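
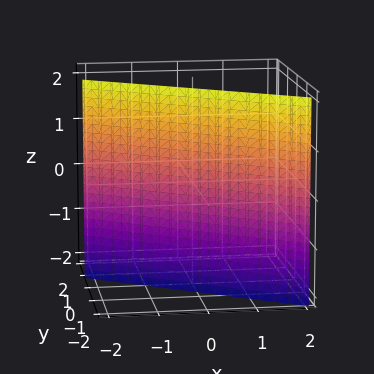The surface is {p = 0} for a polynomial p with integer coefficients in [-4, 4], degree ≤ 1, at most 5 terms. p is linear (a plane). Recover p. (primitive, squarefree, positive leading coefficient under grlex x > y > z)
2*x + 3*y + 2

1. deg p = 1.
2. From the axis intercepts and sections: one x-axis crossing is at x = -1; it misses every integer gridline on the z-axis.
3. The integer polynomial consistent with all of this is the stated p.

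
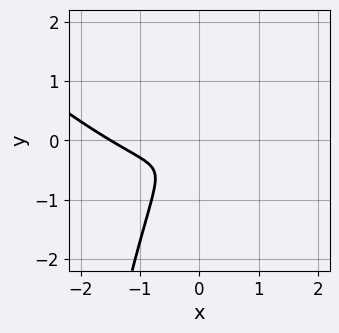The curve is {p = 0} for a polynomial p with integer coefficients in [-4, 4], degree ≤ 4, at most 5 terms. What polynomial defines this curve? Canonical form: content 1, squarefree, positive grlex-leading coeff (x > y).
(a) Degree: a generic line meets the curve in up to 3 points, so deg p = 3.
(b) Matching integer coefficients to the picture gives p.

2*x^3 + 2*x^2*y + 3*x^2 - 2*x*y + 2*y^2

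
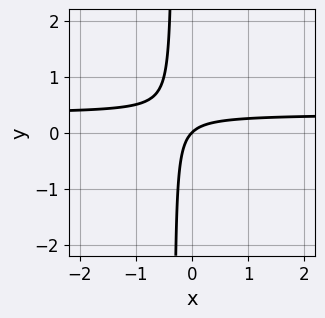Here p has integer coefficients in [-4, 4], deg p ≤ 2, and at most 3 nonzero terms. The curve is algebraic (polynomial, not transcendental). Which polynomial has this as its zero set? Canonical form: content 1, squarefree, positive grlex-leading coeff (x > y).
(a) deg p = 2. The shape is more complex than any degree-1 curve.
(b) Against the integer gridlines: it crosses the x-axis at the gridline x = 0; one y-axis crossing is at y = 0.
(c) Matching integer coefficients to the picture gives p.

3*x*y - x + y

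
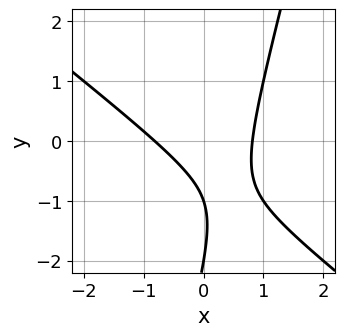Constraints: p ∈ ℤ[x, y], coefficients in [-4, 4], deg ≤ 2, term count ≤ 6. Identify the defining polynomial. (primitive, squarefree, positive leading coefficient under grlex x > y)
First, the degree is 2 — the shape is more complex than any degree-1 curve.
Then, from the visible intercepts: among the integer gridlines, it crosses the y-axis at y ∈ {-2, -1}.
Finally, the integer polynomial consistent with all of this is the stated p.

3*x^2 + 3*x*y - y^2 - 3*y - 2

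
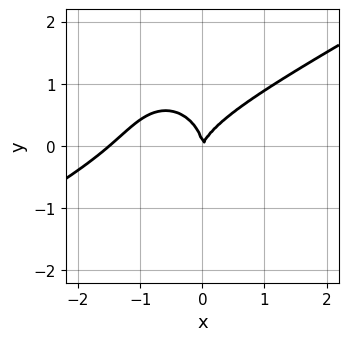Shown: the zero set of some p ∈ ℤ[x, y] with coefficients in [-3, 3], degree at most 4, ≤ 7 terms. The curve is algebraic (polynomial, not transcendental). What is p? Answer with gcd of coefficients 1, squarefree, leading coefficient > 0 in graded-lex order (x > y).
First, deg p = 3. No degree-2 curve has this shape.
Then, from the axis intercepts and sections: one y-axis crossing is at y = 0; it meets the x-axis at x = 0 (among the integer gridlines).
Finally, matching integer coefficients to the picture gives p.

2*x^3 - 3*x^2*y - 2*y^3 + 3*x^2 - x*y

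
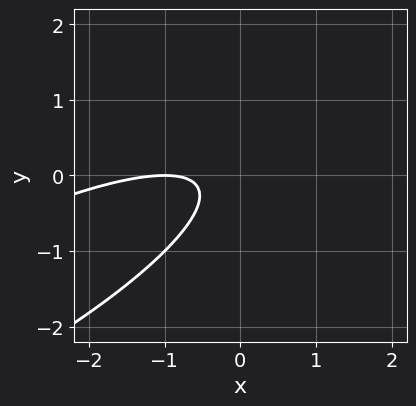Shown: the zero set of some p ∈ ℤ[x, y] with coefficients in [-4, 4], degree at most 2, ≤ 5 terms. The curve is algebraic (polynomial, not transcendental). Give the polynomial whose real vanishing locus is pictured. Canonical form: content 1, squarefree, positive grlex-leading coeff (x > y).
x^2 - 3*x*y + 3*y^2 + 2*x + 1

The degree is 2 — no degree-1 curve has this shape.
Checking where it meets the axes: one x-axis crossing is at x = -1; it misses every integer gridline on the y-axis.
The integer polynomial consistent with all of this is the stated p.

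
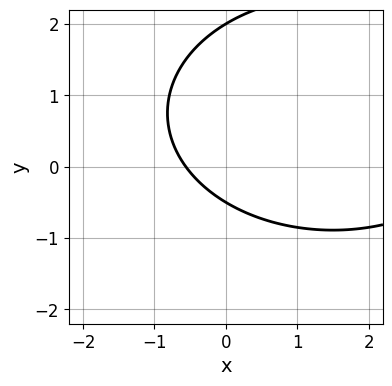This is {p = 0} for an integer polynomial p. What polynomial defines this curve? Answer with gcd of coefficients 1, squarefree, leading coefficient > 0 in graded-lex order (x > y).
1. The degree is 2 — no degree-1 curve has this shape.
2. Against the integer gridlines: it meets the y-axis at y = 2 (among the integer gridlines).
3. Fitting integer coefficients to these (and the overall shape) gives p.

x^2 + 2*y^2 - 3*x - 3*y - 2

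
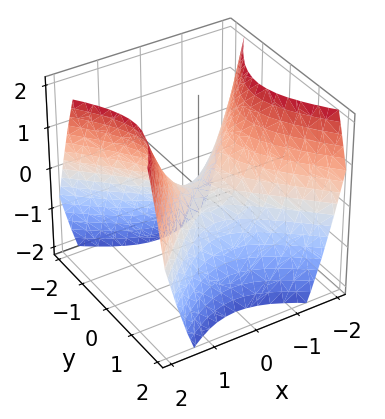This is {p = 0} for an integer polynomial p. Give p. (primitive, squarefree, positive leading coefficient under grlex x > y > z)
x^2 - y^2 - z

(a) Degree: a saddle surface; a quadric, so deg p = 2.
(b) Symmetries: mirror symmetry x ↦ −x ⇒ only even powers of x; the y ↦ −y reflection is a symmetry, so y appears only in even powers.
(c) From the axis intercepts and sections: it meets the x-axis at x = 0 (among the integer gridlines); it crosses the y-axis at the gridline y = 0; it meets the z-axis at z = 0 (among the integer gridlines).
(d) Matching integer coefficients to the picture gives p.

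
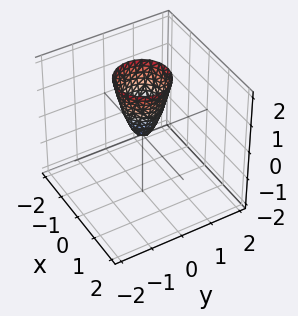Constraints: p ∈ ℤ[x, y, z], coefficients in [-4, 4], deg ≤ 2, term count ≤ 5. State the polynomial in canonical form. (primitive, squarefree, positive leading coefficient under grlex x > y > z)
3*x^2 + 3*y^2 - z

The degree is 2 — a paraboloid; a quadric.
Symmetry: the surface is invariant under rotation about z: p = q(x² + y², z).
Checking where it meets the axes: a circular section at z = 2 has radius between 0 and 1; it crosses the x-axis at the gridline x = 0; one y-axis crossing is at y = 0; it meets the z-axis at z = 0 (among the integer gridlines).
The integer polynomial consistent with all of this is the stated p.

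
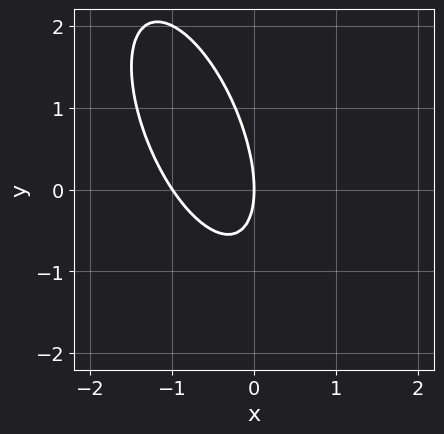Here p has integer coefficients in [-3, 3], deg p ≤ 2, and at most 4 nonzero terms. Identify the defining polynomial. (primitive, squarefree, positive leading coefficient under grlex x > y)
3*x^2 + 2*x*y + y^2 + 3*x

1. deg p = 2. The shape is more complex than any degree-1 curve.
2. Checking where it meets the axes: it meets the y-axis at y = 0 (among the integer gridlines); among the integer gridlines, it crosses the x-axis at x ∈ {-1, 0}.
3. Matching integer coefficients to the picture gives p.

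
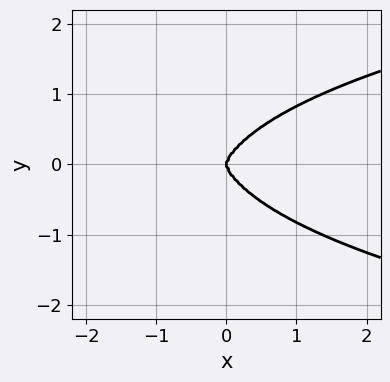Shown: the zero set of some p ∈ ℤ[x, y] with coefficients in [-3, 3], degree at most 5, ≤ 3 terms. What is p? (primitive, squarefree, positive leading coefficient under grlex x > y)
3*x^2*y^2 + 2*y^4 - 3*x^3

1. Degree: no degree-3 curve has this shape, so deg p = 4.
2. Symmetries: the y ↦ −y reflection is a symmetry, so y appears only in even powers.
3. Observable constraints: it crosses the x-axis at the gridline x = 0; it meets the y-axis at y = 0 (among the integer gridlines).
4. These observations pin down the coefficients.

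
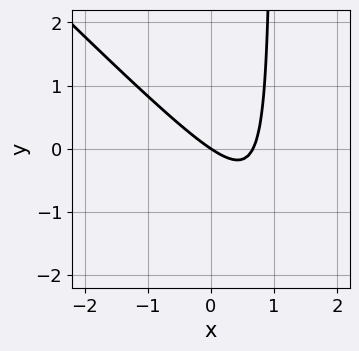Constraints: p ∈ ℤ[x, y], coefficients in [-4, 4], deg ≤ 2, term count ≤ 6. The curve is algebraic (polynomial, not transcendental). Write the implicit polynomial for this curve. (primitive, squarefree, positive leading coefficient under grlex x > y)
3*x^2 + 3*x*y - 2*x - 3*y

1. Degree: a generic line meets the curve in up to 2 points, so deg p = 2.
2. Reading off the gridlines: it meets the x-axis at x = 0 (among the integer gridlines); it crosses the y-axis at the gridline y = 0.
3. Assembling these constraints gives the stated polynomial.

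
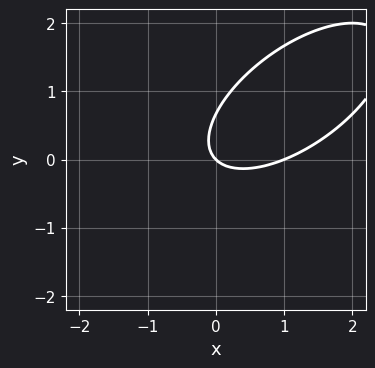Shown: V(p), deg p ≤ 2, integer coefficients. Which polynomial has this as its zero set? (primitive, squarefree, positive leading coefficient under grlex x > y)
First, deg p = 2. A generic line meets the curve in up to 2 points.
Next, reading off the gridlines: one y-axis crossing is at y = 0; the x-axis gridline crossings are at x ∈ {0, 1}.
Finally, putting this together gives p.

2*x^2 - 3*x*y + 3*y^2 - 2*x - 2*y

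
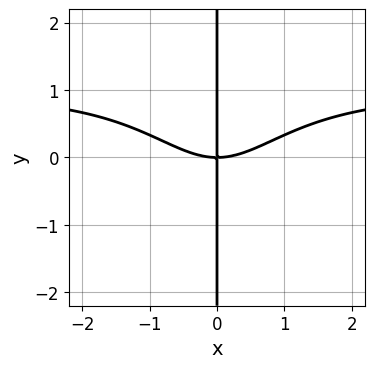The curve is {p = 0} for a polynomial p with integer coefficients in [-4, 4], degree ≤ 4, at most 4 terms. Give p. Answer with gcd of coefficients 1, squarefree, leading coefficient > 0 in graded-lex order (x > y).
x^3*y - x^3 + 2*x*y

First, the degree is 4 — a generic line meets the curve in up to 4 points.
Then, from the axis intercepts and sections: the visible y-axis segment lies entirely on the curve; it crosses the x-axis at the gridline x = 0.
Finally, the integer polynomial consistent with all of this is the stated p.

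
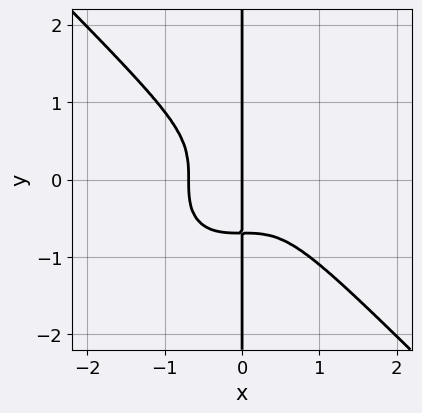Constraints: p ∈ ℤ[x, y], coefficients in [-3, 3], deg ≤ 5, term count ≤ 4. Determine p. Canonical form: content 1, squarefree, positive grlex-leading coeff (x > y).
First, degree: a generic line meets the curve in up to 4 points, so deg p = 4.
Next, from the axis intercepts and sections: one x-axis crossing is at x = 0; every point of the y-axis in the box is on the curve.
Finally, assembling these constraints gives the stated polynomial.

3*x^4 + 3*x*y^3 + x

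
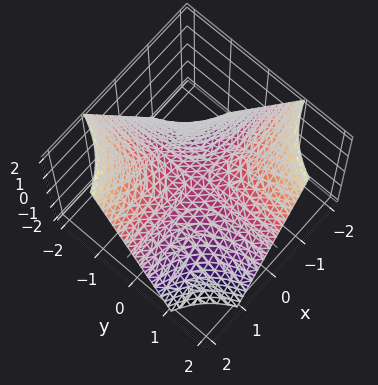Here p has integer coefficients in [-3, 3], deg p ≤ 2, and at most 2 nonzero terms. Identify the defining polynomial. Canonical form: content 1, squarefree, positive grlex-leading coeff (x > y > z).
x*y + z

deg p = 2.
From the axis intercepts and sections: every point of the x-axis in the box is on the surface; the visible y-axis segment lies entirely on the surface.
Putting this together gives p.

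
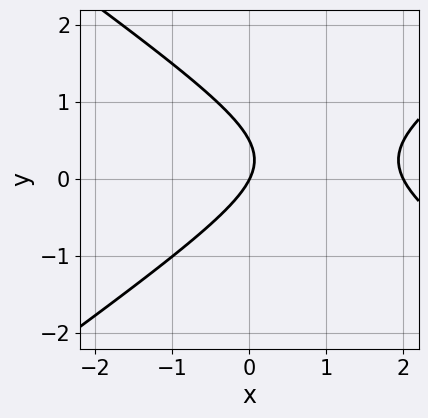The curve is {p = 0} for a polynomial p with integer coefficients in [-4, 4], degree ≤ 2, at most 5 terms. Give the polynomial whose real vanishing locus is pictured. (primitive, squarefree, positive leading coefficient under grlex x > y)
x^2 - 2*y^2 - 2*x + y

1. Degree: a generic line meets the curve in up to 2 points, so deg p = 2.
2. From the axis intercepts and sections: one y-axis crossing is at y = 0; among the integer gridlines, it crosses the x-axis at x ∈ {0, 2}.
3. These observations pin down the coefficients.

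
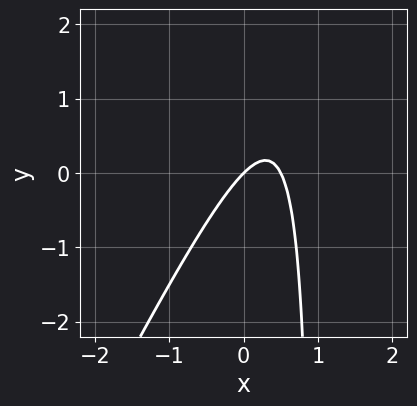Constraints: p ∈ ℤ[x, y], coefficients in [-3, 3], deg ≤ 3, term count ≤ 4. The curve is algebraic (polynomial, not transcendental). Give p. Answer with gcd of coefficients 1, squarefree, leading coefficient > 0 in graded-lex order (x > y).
First, the degree is 2 — the shape is more complex than any degree-1 curve.
Then, from the visible intercepts: one y-axis crossing is at y = 0; it meets the x-axis at x = 0 (among the integer gridlines).
Finally, these observations pin down the coefficients.

2*x^2 - x*y - x + y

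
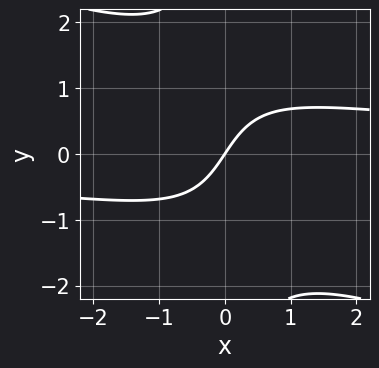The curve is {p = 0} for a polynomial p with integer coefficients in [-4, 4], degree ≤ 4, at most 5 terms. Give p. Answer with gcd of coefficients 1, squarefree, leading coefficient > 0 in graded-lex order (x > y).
x^2*y + 2*x*y^2 - 3*x + 2*y

(a) deg p = 3. No degree-2 curve has this shape.
(b) From the visible intercepts: it crosses the x-axis at the gridline x = 0; it meets the y-axis at y = 0 (among the integer gridlines).
(c) Together with the visible shape, these determine p as stated.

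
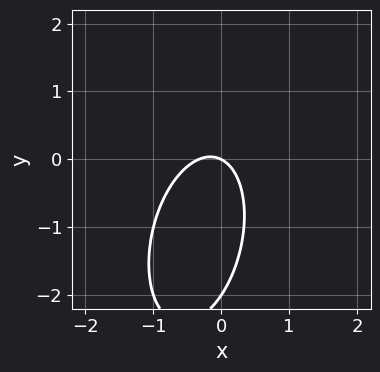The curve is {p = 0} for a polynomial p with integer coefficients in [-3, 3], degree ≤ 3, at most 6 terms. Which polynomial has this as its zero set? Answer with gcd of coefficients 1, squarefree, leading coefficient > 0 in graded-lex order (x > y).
3*x^2 - x*y + y^2 + x + 2*y

The degree is 2 — the shape is more complex than any degree-1 curve.
From the visible intercepts: one x-axis crossing is at x = 0; among the integer gridlines, it crosses the y-axis at y ∈ {-2, 0}.
These observations pin down the coefficients.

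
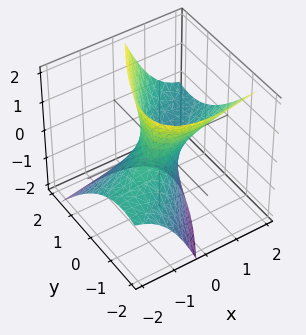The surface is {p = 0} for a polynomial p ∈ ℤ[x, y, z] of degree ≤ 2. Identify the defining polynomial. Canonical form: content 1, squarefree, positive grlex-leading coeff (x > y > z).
First, the degree is 2 — the shape is more complex than any degree-1 surface.
Then, from the visible intercepts: the surface avoids every integer z-axis point in the box; among the integer gridlines, it crosses the x-axis at x ∈ {-1, 1}.
Finally, the integer polynomial consistent with all of this is the stated p.

x^2 - 3*x*y - 3*x*z + 2*y^2 - z^2 - 1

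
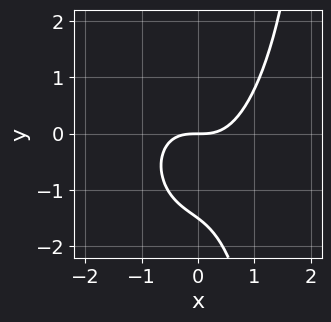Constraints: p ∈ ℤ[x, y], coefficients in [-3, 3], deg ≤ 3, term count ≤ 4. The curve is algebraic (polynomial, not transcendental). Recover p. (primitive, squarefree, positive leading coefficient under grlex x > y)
(a) Degree: a generic line meets the curve in up to 3 points, so deg p = 3.
(b) From the axis intercepts and sections: it crosses the y-axis at the gridline y = 0; one x-axis crossing is at x = 0.
(c) Fitting integer coefficients to these (and the overall shape) gives p.

3*x^3 + x*y^2 - 2*y^2 - 3*y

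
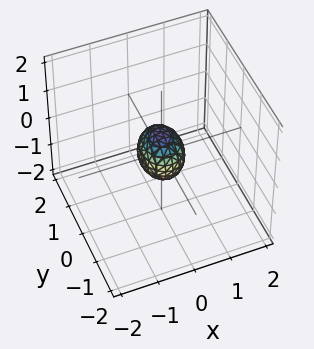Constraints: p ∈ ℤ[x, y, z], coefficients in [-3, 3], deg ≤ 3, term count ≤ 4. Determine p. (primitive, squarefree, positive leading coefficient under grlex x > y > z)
First, the degree is 2 — bounded and convex; a quadric.
Next, symmetries: it's symmetric under y → −y, forcing even powers of y; mirror symmetry z ↦ −z ⇒ only even powers of z; the x ↦ −x reflection is a symmetry, so x appears only in even powers.
Finally, together with the visible shape, these determine p as stated.

3*x^2 + 2*y^2 + 2*z^2 - 1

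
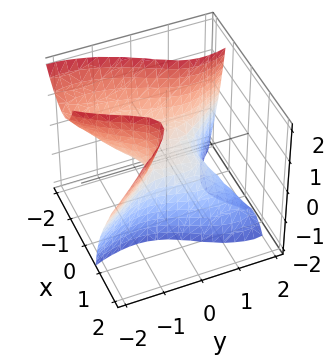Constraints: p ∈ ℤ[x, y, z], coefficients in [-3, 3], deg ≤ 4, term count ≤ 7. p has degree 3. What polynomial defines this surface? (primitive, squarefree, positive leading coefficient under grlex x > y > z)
The degree is 3 — no degree-2 surface has this shape.
From the visible intercepts: one z-axis crossing is at z = 0; it meets the y-axis at y = 0 (among the integer gridlines); it meets the x-axis at x = 0 (among the integer gridlines).
Fitting integer coefficients to these (and the overall shape) gives p.

3*x^3 + 3*x*y*z + y^3 - 2*x*z + 2*z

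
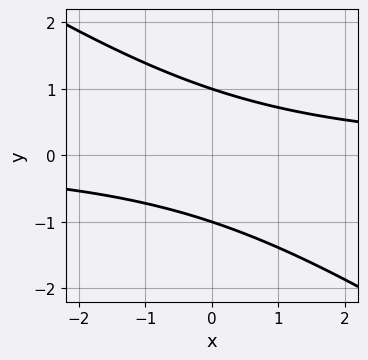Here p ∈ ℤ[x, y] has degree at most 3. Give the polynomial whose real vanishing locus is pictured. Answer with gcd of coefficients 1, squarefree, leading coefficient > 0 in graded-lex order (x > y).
2*x*y + 3*y^2 - 3

1. Degree: a generic line meets the curve in up to 2 points, so deg p = 2.
2. Checking where it meets the axes: the curve avoids every integer x-axis point in the box; the y-axis gridline crossings are at y ∈ {-1, 1}.
3. These observations pin down the coefficients.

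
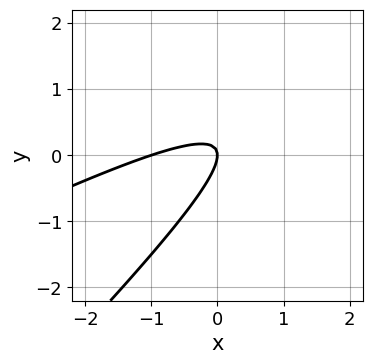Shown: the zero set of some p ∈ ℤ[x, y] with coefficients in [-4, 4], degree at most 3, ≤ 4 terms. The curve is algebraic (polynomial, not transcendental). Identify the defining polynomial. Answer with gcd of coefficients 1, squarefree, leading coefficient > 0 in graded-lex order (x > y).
x^2 - 3*x*y + 2*y^2 + x

First, degree: the shape is more complex than any degree-1 curve, so deg p = 2.
Next, checking where it meets the axes: it meets the y-axis at y = 0 (among the integer gridlines); among the integer gridlines, it crosses the x-axis at x ∈ {-1, 0}.
Finally, fitting integer coefficients to these (and the overall shape) gives p.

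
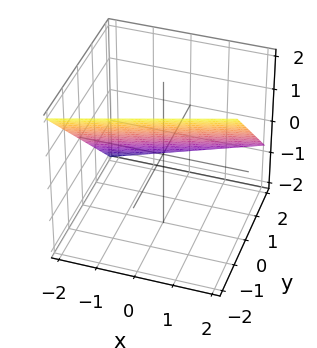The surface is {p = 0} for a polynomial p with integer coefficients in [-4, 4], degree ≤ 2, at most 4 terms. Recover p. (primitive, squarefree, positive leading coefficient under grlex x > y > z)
x - 3*y - 3*z + 2

deg p = 1. Every cross-section is a straight line — this is a plane.
Against the integer gridlines: it crosses the x-axis at the gridline x = -2.
Solving for integer coefficients yields p as stated.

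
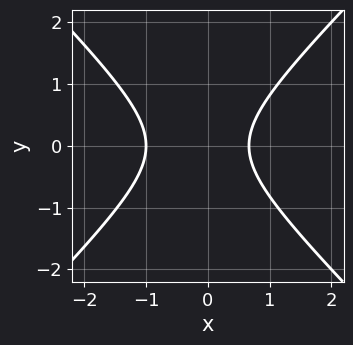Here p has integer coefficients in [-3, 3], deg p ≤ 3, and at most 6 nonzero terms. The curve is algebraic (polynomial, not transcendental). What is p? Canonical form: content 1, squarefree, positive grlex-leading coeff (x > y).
1. The degree is 2 — the shape is more complex than any degree-1 curve.
2. Symmetries: it's symmetric under y → −y, forcing even powers of y.
3. Checking where it meets the axes: one x-axis crossing is at x = -1; the curve avoids every integer y-axis point in the box.
4. Matching integer coefficients to the picture gives p.

3*x^2 - 3*y^2 + x - 2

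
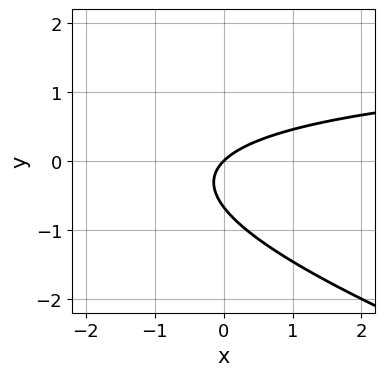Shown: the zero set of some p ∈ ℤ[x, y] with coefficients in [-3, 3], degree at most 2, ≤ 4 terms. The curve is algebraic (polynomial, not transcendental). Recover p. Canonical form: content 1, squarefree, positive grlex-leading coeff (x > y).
(a) deg p = 2. A generic line meets the curve in up to 2 points.
(b) Reading off the gridlines: it meets the x-axis at x = 0 (among the integer gridlines); it crosses the y-axis at the gridline y = 0.
(c) Putting this together gives p.

x*y + 3*y^2 - 2*x + 2*y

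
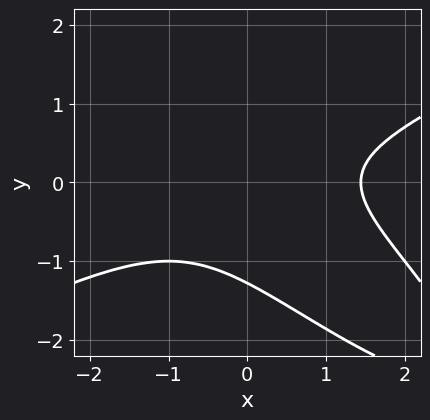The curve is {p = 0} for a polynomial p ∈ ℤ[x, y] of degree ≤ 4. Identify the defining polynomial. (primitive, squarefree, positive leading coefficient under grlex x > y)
x^3 - 3*x*y^2 - 3*y^3 - 2*y^2 - 3

First, the degree is 3 — no degree-2 curve has this shape.
Finally, putting this together gives p.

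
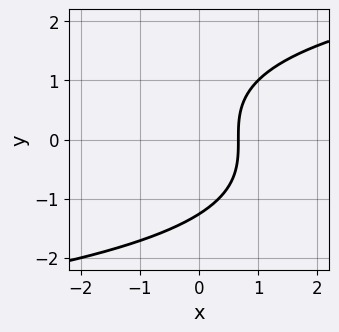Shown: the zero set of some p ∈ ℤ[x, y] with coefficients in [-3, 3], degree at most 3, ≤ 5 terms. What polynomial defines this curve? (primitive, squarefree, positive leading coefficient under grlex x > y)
y^3 - 3*x + 2

Degree: no degree-2 curve has this shape, so deg p = 3.
The integer polynomial consistent with all of this is the stated p.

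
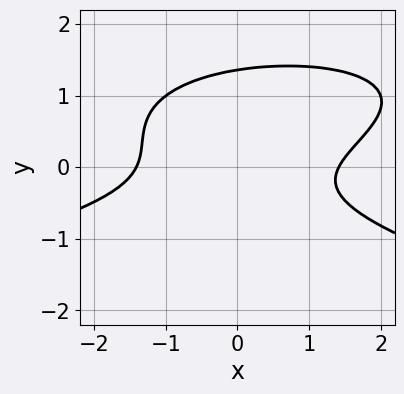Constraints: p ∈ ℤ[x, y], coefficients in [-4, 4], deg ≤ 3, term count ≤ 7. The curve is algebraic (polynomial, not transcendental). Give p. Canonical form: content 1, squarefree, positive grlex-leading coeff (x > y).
3*y^3 + x^2 - x*y - 3*y^2 - 2

(a) deg p = 3. The shape is more complex than any degree-2 curve.
(b) Putting this together gives p.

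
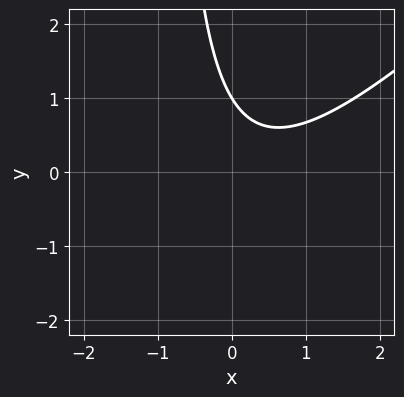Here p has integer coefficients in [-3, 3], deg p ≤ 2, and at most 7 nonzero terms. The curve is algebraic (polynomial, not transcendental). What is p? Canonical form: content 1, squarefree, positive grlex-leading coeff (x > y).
(a) Degree: no degree-1 curve has this shape, so deg p = 2.
(b) Reading off the gridlines: it misses every integer gridline on the x-axis; it crosses the y-axis at the gridline y = 1.
(c) Fitting integer coefficients to these (and the overall shape) gives p.

3*x^2 - 3*x*y - 2*x - 3*y + 3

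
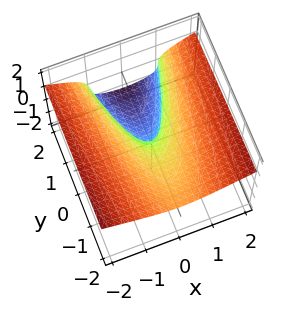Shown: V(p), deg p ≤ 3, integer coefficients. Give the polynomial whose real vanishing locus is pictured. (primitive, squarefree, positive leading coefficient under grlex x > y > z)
First, deg p = 3.
Next, against the integer gridlines: it crosses the x-axis at the gridline x = 0; one z-axis crossing is at z = 0; it meets the y-axis at y = 0 (among the integer gridlines).
Finally, putting this together gives p.

3*z^3 - 2*x^2 + y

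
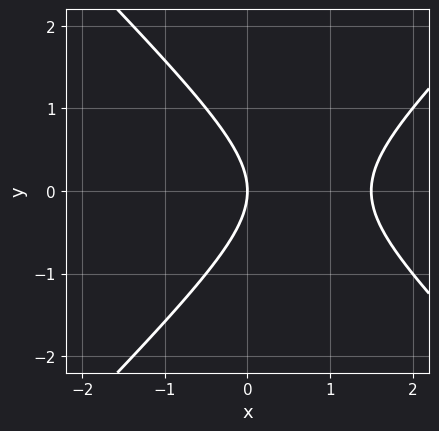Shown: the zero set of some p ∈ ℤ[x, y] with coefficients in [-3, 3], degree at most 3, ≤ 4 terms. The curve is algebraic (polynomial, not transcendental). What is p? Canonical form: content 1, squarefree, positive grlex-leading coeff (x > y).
The degree is 2 — the shape is more complex than any degree-1 curve.
Symmetries: it's symmetric under y → −y, forcing even powers of y.
From the visible intercepts: it crosses the x-axis at the gridline x = 0; it meets the y-axis at y = 0 (among the integer gridlines).
Putting this together gives p.

2*x^2 - 2*y^2 - 3*x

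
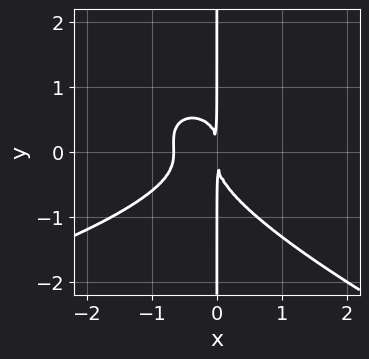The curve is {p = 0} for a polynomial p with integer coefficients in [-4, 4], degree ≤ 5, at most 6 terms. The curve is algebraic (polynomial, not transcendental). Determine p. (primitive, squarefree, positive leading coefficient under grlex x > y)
x^2*y^2 + 3*x*y^3 + 3*x^3 + 2*x^2

(a) deg p = 4. A generic line meets the curve in up to 4 points.
(b) Observable constraints: the visible y-axis segment lies entirely on the curve.
(c) Putting this together gives p.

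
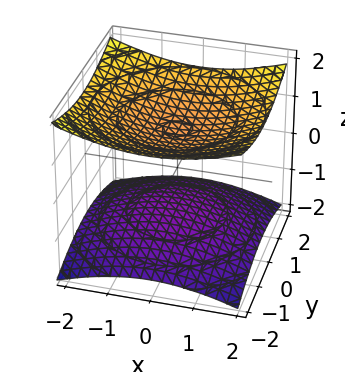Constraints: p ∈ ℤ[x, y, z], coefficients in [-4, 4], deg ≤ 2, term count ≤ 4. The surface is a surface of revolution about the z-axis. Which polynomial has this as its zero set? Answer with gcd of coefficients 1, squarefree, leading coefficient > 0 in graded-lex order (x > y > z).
1. There are 2 components. Treating them together as one polynomial.
2. Degree: no degree-1 surface has this shape, so deg p = 2.
3. Symmetries: rotational symmetry about the z-axis ⇒ p depends on x, y only through x² + y².
4. Checking where it meets the axes: the z-axis gridline crossings are at z ∈ {-1, 1}; no y-intercept at any integer in the box; it misses every integer gridline on the x-axis.
5. Together with the visible shape, these determine p as stated.

x^2 + y^2 - 3*z^2 + 3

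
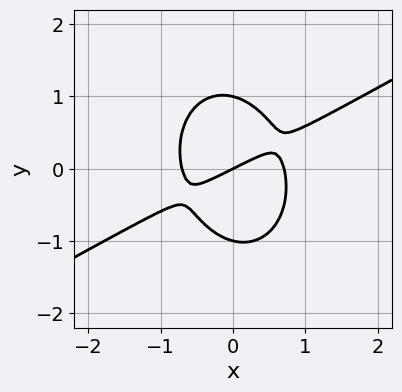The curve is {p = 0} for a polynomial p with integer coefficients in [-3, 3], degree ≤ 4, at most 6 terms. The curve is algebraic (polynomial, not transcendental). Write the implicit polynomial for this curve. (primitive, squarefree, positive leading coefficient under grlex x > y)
2*x^3 - 3*x^2*y - 2*y^3 - x + 2*y

(a) The degree is 3 — a generic line meets the curve in up to 3 points.
(b) From the visible intercepts: the y-axis gridline crossings are at y ∈ {-1, 0, 1}; it crosses the x-axis at the gridline x = 0.
(c) Solving for integer coefficients yields p as stated.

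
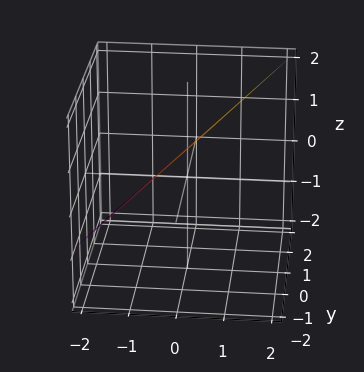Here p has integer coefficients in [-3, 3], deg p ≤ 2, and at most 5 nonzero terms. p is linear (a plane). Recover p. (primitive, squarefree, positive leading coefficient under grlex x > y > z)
3*x - y - 3*z + 2

First, deg p = 1. Every cross-section is a straight line — this is a plane.
Next, from the visible intercepts: it crosses the y-axis at the gridline y = 2.
Finally, these observations pin down the coefficients.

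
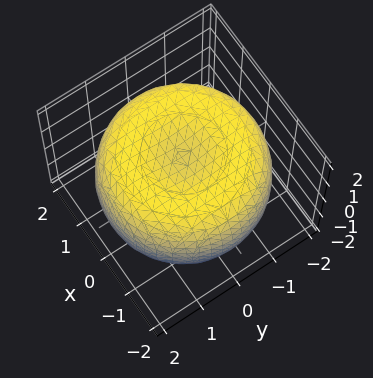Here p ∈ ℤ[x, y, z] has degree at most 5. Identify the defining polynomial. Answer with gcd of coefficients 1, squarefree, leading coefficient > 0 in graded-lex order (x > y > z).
deg p = 4. The shape is more complex than any degree-3 surface.
Symmetries: the z-axis is an axis of rotation, so x and y enter only as x² + y².
From the visible intercepts: the z-axis gridline crossings are at z ∈ {-1, 1}; a circular section at z = 0 has radius between 1 and 2.
Assembling these constraints gives the stated polynomial.

x^4 + 2*x^2*y^2 + y^4 - 3*x^2 - 3*y^2 + 3*z^2 - 3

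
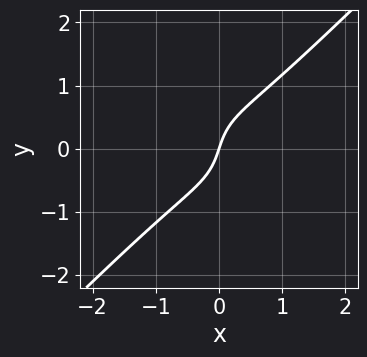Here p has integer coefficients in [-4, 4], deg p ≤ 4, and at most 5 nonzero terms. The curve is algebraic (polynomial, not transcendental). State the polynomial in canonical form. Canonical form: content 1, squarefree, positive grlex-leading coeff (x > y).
3*x^3 - 3*y^3 + 3*x - y

First, degree: the shape is more complex than any degree-2 curve, so deg p = 3.
Next, against the integer gridlines: it crosses the x-axis at the gridline x = 0; it meets the y-axis at y = 0 (among the integer gridlines).
Finally, together with the visible shape, these determine p as stated.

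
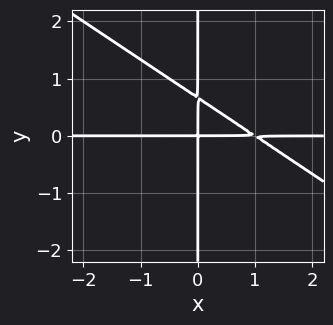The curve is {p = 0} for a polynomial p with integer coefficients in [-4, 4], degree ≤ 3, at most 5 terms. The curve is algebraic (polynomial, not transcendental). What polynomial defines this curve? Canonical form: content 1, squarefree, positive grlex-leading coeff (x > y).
2*x^2*y + 3*x*y^2 - 2*x*y

1. deg p = 3.
2. From the axis intercepts and sections: every point of the y-axis in the box is on the curve; the visible x-axis segment lies entirely on the curve.
3. Matching integer coefficients to the picture gives p.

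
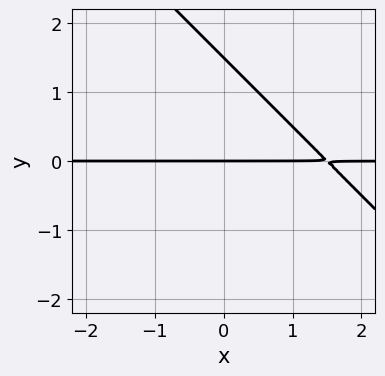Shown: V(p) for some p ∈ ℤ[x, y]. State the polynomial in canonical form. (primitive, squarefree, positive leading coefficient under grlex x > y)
2*x*y + 2*y^2 - 3*y

1. The degree is 2 — no degree-1 curve has this shape.
2. Observable constraints: it crosses the y-axis at the gridline y = 0; the visible x-axis segment lies entirely on the curve.
3. Fitting integer coefficients to these (and the overall shape) gives p.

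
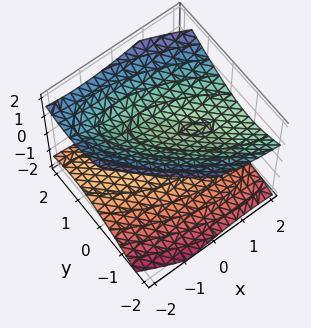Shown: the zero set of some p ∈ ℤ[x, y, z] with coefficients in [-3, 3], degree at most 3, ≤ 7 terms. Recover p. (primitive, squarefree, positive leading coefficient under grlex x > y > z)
1. The picture has 2 separate pieces. They look like related sheets of one shape, so recover p as a whole.
2. deg p = 2. A generic line meets the surface in up to 2 points.
3. Observable constraints: no y-intercept at any integer in the box; the surface avoids every integer x-axis point in the box.
4. Solving for integer coefficients yields p as stated.

x^2 + 2*x*y - x*z + 2*y^2 - 3*z^2 + 2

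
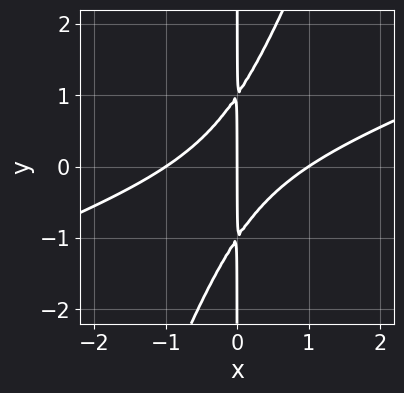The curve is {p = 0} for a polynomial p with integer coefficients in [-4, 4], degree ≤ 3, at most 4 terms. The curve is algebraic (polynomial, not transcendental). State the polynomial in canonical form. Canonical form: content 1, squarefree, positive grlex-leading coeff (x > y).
x^3 - 3*x^2*y + x*y^2 - x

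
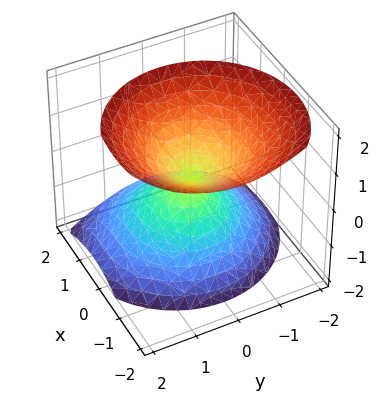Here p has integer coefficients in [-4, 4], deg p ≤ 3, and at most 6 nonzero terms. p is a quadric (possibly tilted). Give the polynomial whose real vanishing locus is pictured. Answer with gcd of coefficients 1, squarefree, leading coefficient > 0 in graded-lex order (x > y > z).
3*x^2 + 2*x*z + 3*y^2 - 3*z^2

1. I count 2 distinct pieces.
2. deg p = 2.
3. Checking where it meets the axes: it meets the x-axis at x = 0 (among the integer gridlines); it crosses the y-axis at the gridline y = 0; it crosses the z-axis at the gridline z = 0.
4. The integer polynomial consistent with all of this is the stated p.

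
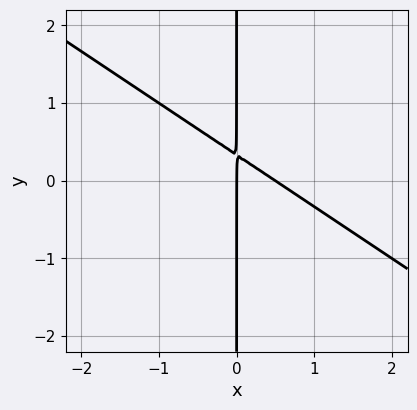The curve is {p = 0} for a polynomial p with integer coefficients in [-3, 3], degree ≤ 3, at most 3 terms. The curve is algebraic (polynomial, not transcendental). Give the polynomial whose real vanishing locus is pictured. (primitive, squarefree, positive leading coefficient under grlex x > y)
2*x^2 + 3*x*y - x

1. The degree is 2 — a generic line meets the curve in up to 2 points.
2. From the axis intercepts and sections: the visible y-axis segment lies entirely on the curve; it crosses the x-axis at the gridline x = 0.
3. Assembling these constraints gives the stated polynomial.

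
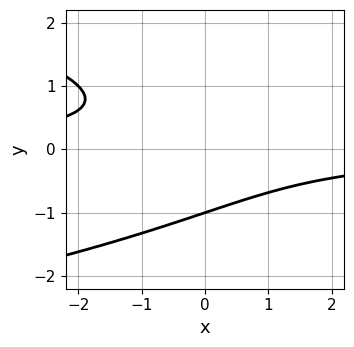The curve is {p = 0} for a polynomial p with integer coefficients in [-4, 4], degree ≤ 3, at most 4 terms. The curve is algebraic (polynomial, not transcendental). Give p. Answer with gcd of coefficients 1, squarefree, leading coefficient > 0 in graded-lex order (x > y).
y^3 + x*y + 1

(a) deg p = 3. The shape is more complex than any degree-2 curve.
(b) From the visible intercepts: the curve avoids every integer x-axis point in the box; one y-axis crossing is at y = -1.
(c) Fitting integer coefficients to these (and the overall shape) gives p.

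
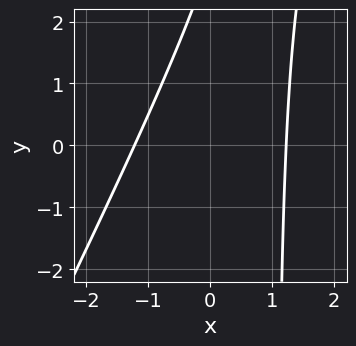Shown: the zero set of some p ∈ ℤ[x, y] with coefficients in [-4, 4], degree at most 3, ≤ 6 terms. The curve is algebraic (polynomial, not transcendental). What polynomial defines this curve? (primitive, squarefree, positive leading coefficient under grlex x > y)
2*x^2 - x*y + y - 3

(a) deg p = 2. The shape is more complex than any degree-1 curve.
(b) Against the integer gridlines: the curve avoids every integer y-axis point in the box.
(c) The integer polynomial consistent with all of this is the stated p.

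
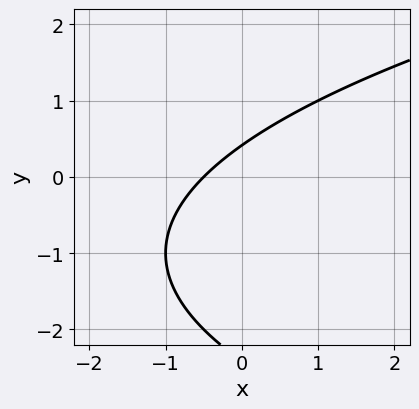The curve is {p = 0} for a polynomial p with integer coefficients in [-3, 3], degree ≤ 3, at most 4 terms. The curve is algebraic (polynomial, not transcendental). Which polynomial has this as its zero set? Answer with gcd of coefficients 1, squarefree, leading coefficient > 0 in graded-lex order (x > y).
First, the degree is 2 — the shape is more complex than any degree-1 curve.
Finally, solving for integer coefficients yields p as stated.

y^2 - 2*x + 2*y - 1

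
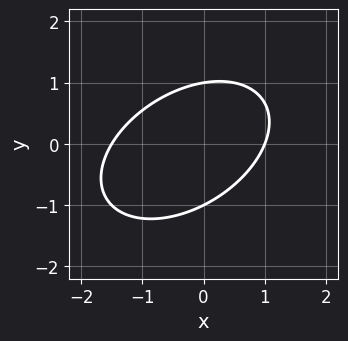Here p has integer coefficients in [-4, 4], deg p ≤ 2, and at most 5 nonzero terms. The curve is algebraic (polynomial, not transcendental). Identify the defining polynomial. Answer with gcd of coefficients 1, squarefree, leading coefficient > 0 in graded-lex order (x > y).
2*x^2 - 2*x*y + 3*y^2 + x - 3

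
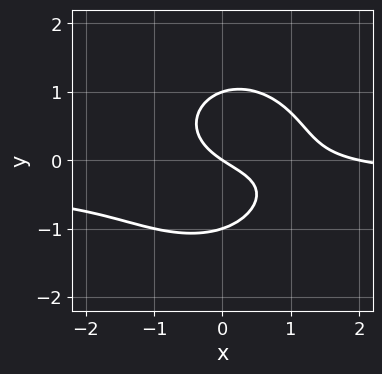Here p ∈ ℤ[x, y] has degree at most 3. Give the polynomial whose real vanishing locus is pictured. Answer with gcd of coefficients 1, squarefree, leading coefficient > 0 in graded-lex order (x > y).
3*x^2*y + 3*y^3 + x^2 - 2*x - 3*y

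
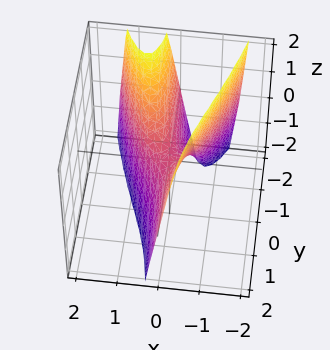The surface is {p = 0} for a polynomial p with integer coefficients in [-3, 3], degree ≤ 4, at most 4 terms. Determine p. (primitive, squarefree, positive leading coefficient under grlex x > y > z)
1. The degree is 3 — a generic line meets the surface in up to 3 points.
2. Against the integer gridlines: it meets the x-axis at x = 0 (among the integer gridlines); it meets the z-axis at z = 0 (among the integer gridlines); the visible y-axis segment lies entirely on the surface.
3. These observations pin down the coefficients.

3*x^3 + 3*x*y + z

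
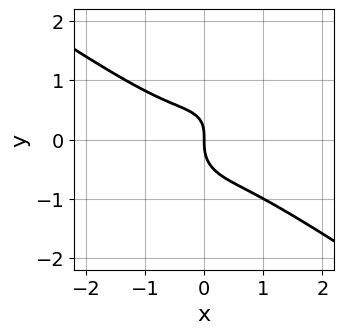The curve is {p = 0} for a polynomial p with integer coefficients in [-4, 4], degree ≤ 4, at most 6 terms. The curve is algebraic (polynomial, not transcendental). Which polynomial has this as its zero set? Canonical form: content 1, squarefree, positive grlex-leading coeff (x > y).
3*x^3 + 3*x^2*y + 3*y^3 - x*y + 2*x

Degree: the shape is more complex than any degree-2 curve, so deg p = 3.
From the axis intercepts and sections: it crosses the x-axis at the gridline x = 0; it meets the y-axis at y = 0 (among the integer gridlines).
These observations pin down the coefficients.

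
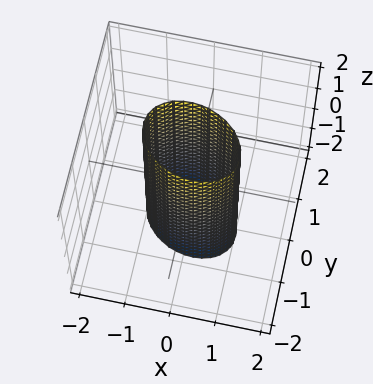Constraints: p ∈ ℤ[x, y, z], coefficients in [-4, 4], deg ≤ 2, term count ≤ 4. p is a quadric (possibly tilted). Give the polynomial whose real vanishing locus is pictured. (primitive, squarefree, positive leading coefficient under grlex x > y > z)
First, the degree is 2 — a generic line meets the surface in up to 2 points.
Next, against the integer gridlines: among the integer gridlines, it crosses the x-axis at x ∈ {-1, 1}; it misses every integer gridline on the z-axis.
Finally, fitting integer coefficients to these (and the overall shape) gives p.

2*x^2 + x*y + 3*y^2 - 2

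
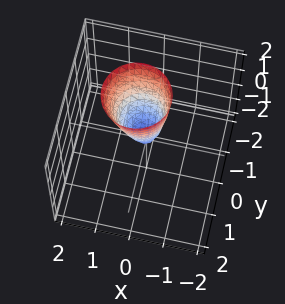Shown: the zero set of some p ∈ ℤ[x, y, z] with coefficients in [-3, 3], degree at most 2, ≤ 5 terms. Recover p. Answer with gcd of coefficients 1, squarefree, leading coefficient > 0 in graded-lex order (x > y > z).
3*x^2 - x*z + 3*y^2 + y*z - z

First, degree: the shape is more complex than any degree-1 surface, so deg p = 2.
Next, against the integer gridlines: it meets the z-axis at z = 0 (among the integer gridlines); it meets the x-axis at x = 0 (among the integer gridlines).
Finally, together with the visible shape, these determine p as stated.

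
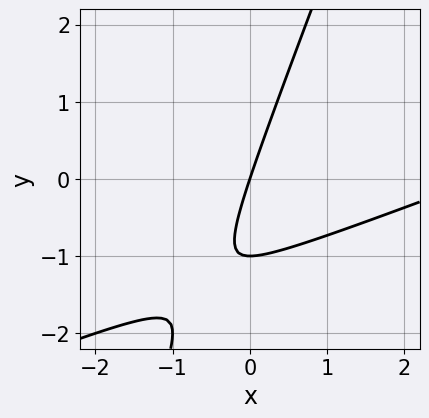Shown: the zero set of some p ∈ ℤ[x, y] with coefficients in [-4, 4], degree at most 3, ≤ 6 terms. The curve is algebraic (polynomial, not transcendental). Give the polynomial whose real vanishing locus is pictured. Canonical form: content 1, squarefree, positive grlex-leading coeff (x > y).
x^2 - 3*x*y + y^2 - 3*x + y

(a) deg p = 2. The shape is more complex than any degree-1 curve.
(b) Checking where it meets the axes: it meets the x-axis at x = 0 (among the integer gridlines); the y-axis gridline crossings are at y ∈ {-1, 0}.
(c) These observations pin down the coefficients.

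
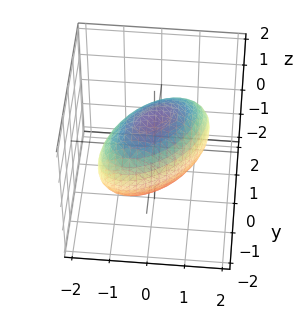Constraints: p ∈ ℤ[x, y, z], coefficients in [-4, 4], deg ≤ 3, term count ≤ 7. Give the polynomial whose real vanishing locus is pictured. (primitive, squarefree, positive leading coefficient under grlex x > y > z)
2*x^2 - 2*x*y + 2*y^2 + 2*z^2 - 3

(a) deg p = 2.
(b) Matching integer coefficients to the picture gives p.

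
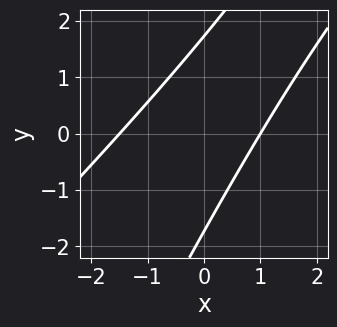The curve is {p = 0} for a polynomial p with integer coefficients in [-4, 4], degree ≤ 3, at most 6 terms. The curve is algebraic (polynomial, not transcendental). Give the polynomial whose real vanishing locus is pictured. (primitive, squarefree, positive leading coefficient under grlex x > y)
Degree: a generic line meets the curve in up to 2 points, so deg p = 2.
Reading off the gridlines: it meets the x-axis at x = 1 (among the integer gridlines).
These observations pin down the coefficients.

2*x^2 - 3*x*y + y^2 + x - 3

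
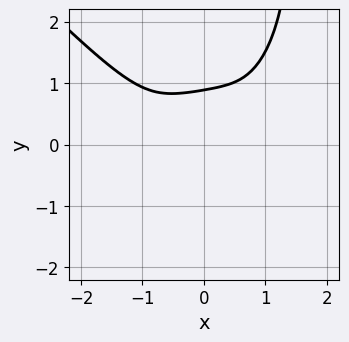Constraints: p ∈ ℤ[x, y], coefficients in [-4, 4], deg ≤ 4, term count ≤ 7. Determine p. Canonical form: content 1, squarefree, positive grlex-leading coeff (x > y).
(a) deg p = 4. No degree-3 curve has this shape.
(b) From the visible intercepts: no x-intercept at any integer in the box.
(c) Fitting integer coefficients to these (and the overall shape) gives p.

2*x^4 + 2*x*y^3 - 3*y^3 - y + 3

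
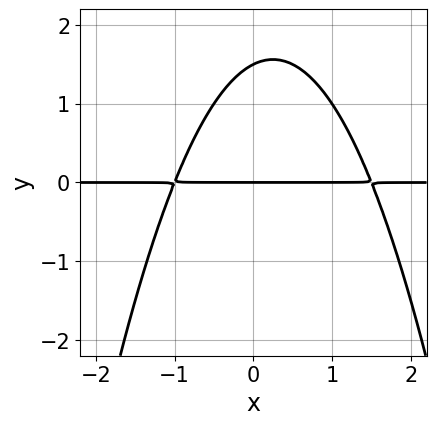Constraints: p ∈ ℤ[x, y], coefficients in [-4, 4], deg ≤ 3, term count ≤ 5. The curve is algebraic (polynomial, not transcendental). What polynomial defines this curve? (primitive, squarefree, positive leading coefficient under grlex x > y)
2*x^2*y - x*y + 2*y^2 - 3*y

1. The degree is 3 — a generic line meets the curve in up to 3 points.
2. Observable constraints: the visible x-axis segment lies entirely on the curve; it meets the y-axis at y = 0 (among the integer gridlines).
3. Fitting integer coefficients to these (and the overall shape) gives p.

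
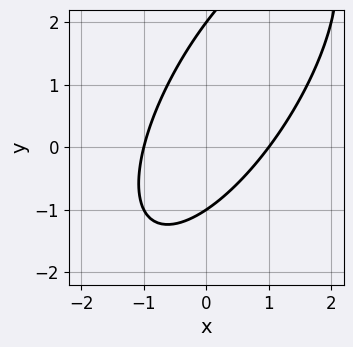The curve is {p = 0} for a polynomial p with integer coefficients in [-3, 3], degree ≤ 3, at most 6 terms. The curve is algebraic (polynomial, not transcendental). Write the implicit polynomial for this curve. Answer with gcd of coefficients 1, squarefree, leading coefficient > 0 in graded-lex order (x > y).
First, deg p = 2.
Then, from the axis intercepts and sections: among the integer gridlines, it crosses the y-axis at y ∈ {-1, 2}; the x-axis gridline crossings are at x ∈ {-1, 1}.
Finally, assembling these constraints gives the stated polynomial.

2*x^2 - 2*x*y + y^2 - y - 2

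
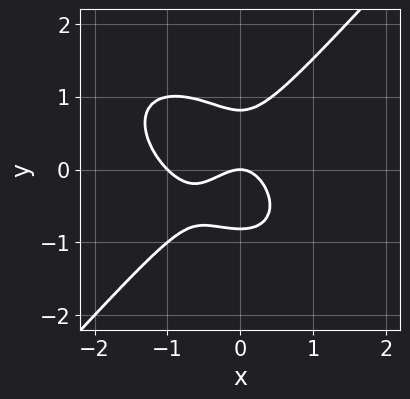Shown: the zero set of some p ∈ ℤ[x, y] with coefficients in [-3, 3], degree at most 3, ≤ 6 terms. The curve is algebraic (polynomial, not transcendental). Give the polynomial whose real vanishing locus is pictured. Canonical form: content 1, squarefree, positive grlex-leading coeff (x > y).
3*x^3 + x^2*y - 3*y^3 + 3*x^2 + 2*y

1. Degree: no degree-2 curve has this shape, so deg p = 3.
2. Checking where it meets the axes: the x-axis gridline crossings are at x ∈ {-1, 0}; it crosses the y-axis at the gridline y = 0.
3. Putting this together gives p.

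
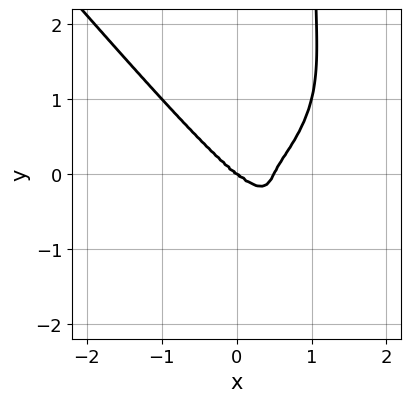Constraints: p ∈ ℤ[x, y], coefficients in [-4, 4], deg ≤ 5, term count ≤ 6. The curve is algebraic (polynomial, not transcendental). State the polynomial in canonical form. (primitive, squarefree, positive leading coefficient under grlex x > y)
2*x^4 - x^3*y + 2*x*y^3 - x^3 - 2*y^3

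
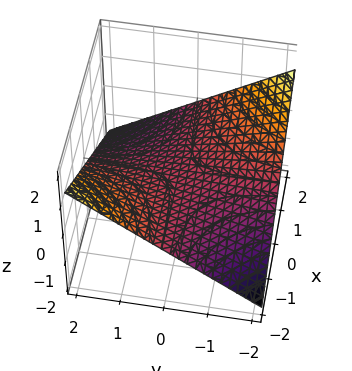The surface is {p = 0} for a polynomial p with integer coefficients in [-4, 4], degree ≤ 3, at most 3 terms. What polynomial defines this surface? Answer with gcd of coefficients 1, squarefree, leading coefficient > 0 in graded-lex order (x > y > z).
Degree: a hyperbolic paraboloid; a quadric, so deg p = 2.
Observable constraints: every point of the y-axis in the box is on the surface; the visible x-axis segment lies entirely on the surface; one z-axis crossing is at z = 0.
Matching integer coefficients to the picture gives p.

x*y + 3*z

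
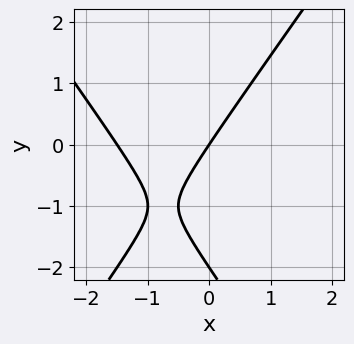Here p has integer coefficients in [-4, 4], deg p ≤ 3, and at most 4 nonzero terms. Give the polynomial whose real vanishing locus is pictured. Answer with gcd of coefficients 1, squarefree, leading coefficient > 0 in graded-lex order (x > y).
Degree: no degree-1 curve has this shape, so deg p = 2.
Against the integer gridlines: it meets the x-axis at x = 0 (among the integer gridlines); among the integer gridlines, it crosses the y-axis at y ∈ {-2, 0}.
These observations pin down the coefficients.

2*x^2 - y^2 + 3*x - 2*y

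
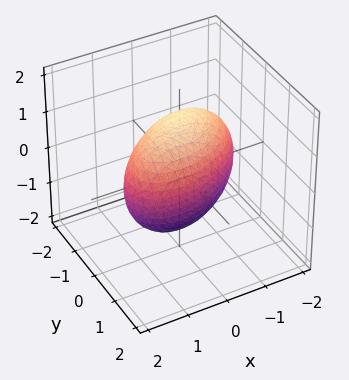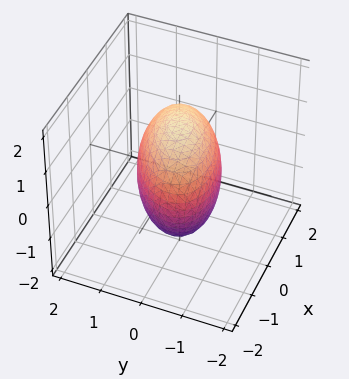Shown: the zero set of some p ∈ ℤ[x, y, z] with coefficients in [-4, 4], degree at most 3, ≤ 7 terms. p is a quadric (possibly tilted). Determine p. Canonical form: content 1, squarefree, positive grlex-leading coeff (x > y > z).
x^2 - x*y + 2*y^2 + z^2 - 2

(a) deg p = 2. The shape is more complex than any degree-1 surface.
(b) From the visible intercepts: the y-axis gridline crossings are at y ∈ {-1, 1}.
(c) Solving for integer coefficients yields p as stated.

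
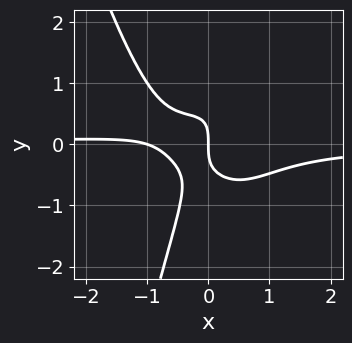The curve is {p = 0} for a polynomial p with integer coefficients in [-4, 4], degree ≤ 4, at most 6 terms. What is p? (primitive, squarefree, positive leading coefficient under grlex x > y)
First, degree: a generic line meets the curve in up to 4 points, so deg p = 4.
Next, observable constraints: the x-axis gridline crossings are at x ∈ {-1, 0}; it meets the y-axis at y = 0 (among the integer gridlines).
Finally, matching integer coefficients to the picture gives p.

3*x^3*y - 2*x*y^2 + y^3 + x^2 + x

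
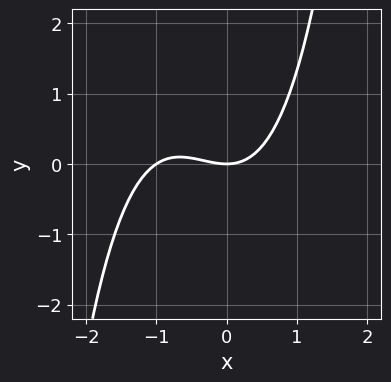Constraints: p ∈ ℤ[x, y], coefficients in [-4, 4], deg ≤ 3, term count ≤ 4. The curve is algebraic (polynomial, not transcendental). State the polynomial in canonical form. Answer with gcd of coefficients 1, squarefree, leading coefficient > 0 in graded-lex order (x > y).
2*x^3 + 2*x^2 - 3*y

deg p = 3. A generic line meets the curve in up to 3 points.
Checking where it meets the axes: it meets the y-axis at y = 0 (among the integer gridlines); among the integer gridlines, it crosses the x-axis at x ∈ {-1, 0}.
These observations pin down the coefficients.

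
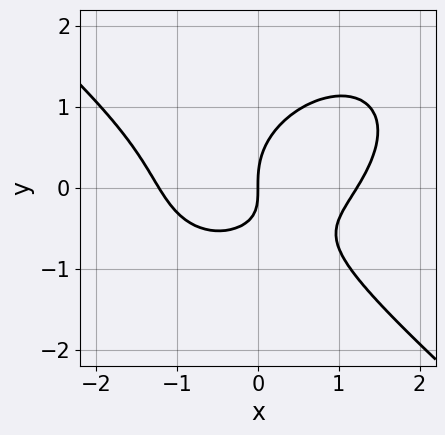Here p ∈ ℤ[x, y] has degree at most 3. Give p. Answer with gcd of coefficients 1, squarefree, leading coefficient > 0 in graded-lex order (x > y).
2*x^3 + 3*y^3 - 3*x*y - 3*x

First, degree: no degree-2 curve has this shape, so deg p = 3.
Then, reading off the gridlines: it crosses the x-axis at the gridline x = 0; one y-axis crossing is at y = 0.
Finally, solving for integer coefficients yields p as stated.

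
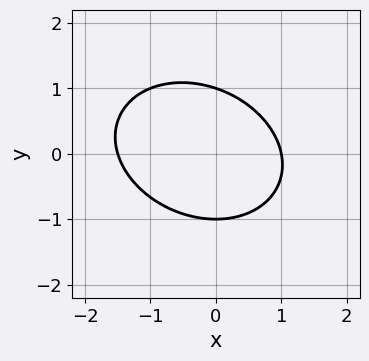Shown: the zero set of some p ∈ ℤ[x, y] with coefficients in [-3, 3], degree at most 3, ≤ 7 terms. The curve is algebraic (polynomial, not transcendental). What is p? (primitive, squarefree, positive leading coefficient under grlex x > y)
2*x^2 + x*y + 3*y^2 + x - 3

The degree is 2 — the shape is more complex than any degree-1 curve.
From the visible intercepts: it crosses the x-axis at the gridline x = 1; the y-axis gridline crossings are at y ∈ {-1, 1}.
The integer polynomial consistent with all of this is the stated p.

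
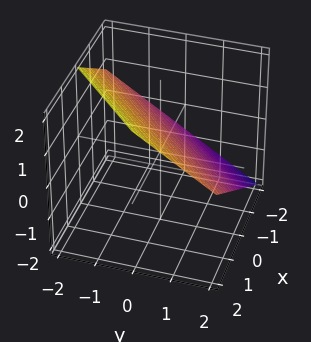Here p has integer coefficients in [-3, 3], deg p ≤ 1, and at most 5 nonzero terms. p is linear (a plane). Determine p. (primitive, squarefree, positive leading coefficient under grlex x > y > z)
First, the degree is 1 — the surface is flat (a plane).
Next, against the integer gridlines: it meets the y-axis at y = 1 (among the integer gridlines); it meets the x-axis at x = -1 (among the integer gridlines).
Finally, these observations pin down the coefficients.

2*x - 2*y - 3*z + 2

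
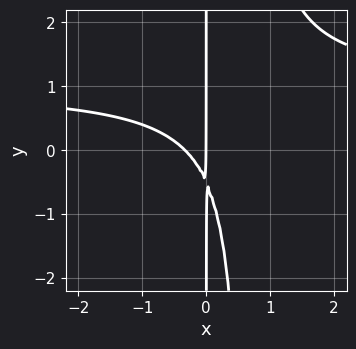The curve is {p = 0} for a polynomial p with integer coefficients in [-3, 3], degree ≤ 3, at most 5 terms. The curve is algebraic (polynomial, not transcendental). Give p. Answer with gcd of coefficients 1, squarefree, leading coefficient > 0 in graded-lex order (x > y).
First, degree: no degree-2 curve has this shape, so deg p = 3.
Next, from the visible intercepts: the visible y-axis segment lies entirely on the curve; it crosses the x-axis at the gridline x = 0.
Finally, fitting integer coefficients to these (and the overall shape) gives p.

3*x^2*y - 3*x^2 - 2*x*y - x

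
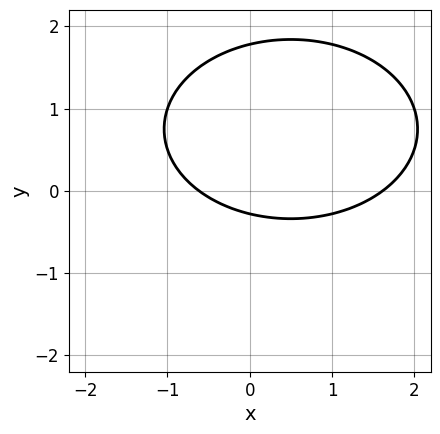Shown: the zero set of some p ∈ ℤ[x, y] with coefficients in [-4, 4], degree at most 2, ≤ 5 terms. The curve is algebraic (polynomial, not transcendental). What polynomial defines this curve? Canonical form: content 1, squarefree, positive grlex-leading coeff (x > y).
x^2 + 2*y^2 - x - 3*y - 1

1. The degree is 2 — a generic line meets the curve in up to 2 points.
2. Solving for integer coefficients yields p as stated.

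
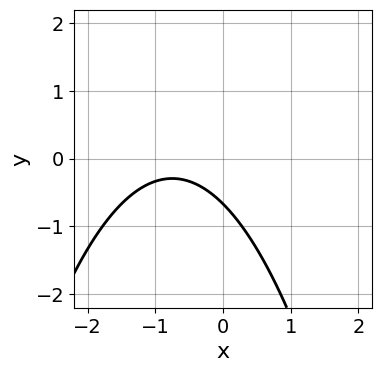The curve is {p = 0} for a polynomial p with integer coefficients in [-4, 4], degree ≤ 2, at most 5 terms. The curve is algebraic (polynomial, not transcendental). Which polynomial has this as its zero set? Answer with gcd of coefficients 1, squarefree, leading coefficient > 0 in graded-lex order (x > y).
(a) The degree is 2 — no degree-1 curve has this shape.
(b) Against the integer gridlines: it misses every integer gridline on the x-axis.
(c) Solving for integer coefficients yields p as stated.

2*x^2 + 3*x + 3*y + 2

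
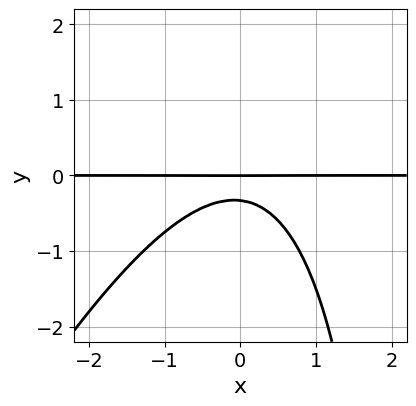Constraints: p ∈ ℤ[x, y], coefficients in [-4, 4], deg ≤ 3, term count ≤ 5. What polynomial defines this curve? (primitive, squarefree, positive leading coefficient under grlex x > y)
2*x^2*y - x*y^2 + 3*y^2 + y

(a) The degree is 3 — a generic line meets the curve in up to 3 points.
(b) Reading off the gridlines: every point of the x-axis in the box is on the curve; it meets the y-axis at y = 0 (among the integer gridlines).
(c) Matching integer coefficients to the picture gives p.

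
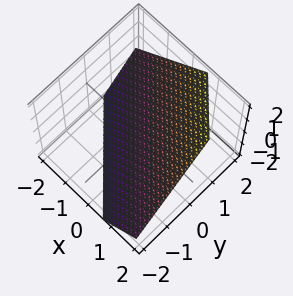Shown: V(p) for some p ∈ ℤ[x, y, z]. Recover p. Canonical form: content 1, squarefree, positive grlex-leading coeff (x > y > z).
1. Degree: every cross-section is a straight line — this is a plane, so deg p = 1.
2. Putting this together gives p.

3*x + 3*y - 3*z - 2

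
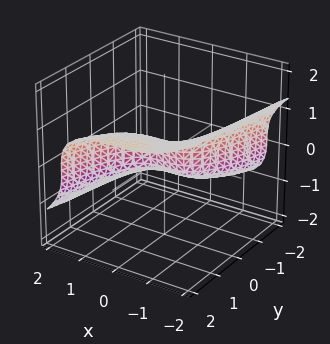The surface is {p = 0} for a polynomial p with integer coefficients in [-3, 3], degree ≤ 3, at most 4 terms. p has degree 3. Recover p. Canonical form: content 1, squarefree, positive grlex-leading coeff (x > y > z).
First, deg p = 3. No degree-2 surface has this shape.
Next, against the integer gridlines: it crosses the z-axis at the gridline z = 0; one y-axis crossing is at y = 0; it meets the x-axis at x = 0 (among the integer gridlines).
Finally, solving for integer coefficients yields p as stated.

x^3 + 3*z^3 - 2*y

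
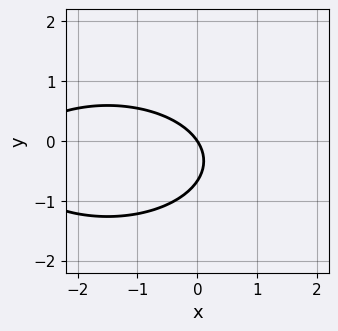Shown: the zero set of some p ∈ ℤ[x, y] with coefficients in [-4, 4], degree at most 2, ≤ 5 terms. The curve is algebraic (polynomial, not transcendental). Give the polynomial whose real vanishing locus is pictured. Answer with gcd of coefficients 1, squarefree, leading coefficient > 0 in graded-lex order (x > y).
x^2 + 3*y^2 + 3*x + 2*y

First, the degree is 2 — a generic line meets the curve in up to 2 points.
Next, checking where it meets the axes: it meets the y-axis at y = 0 (among the integer gridlines); one x-axis crossing is at x = 0.
Finally, together with the visible shape, these determine p as stated.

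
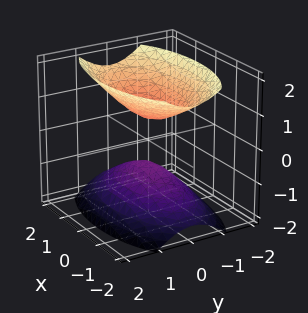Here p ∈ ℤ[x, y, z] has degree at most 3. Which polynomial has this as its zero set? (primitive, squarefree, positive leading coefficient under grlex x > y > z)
1. The picture has 2 separate pieces. Treating them together as one polynomial.
2. Degree: two sheets facing apart; a quadric, so deg p = 2.
3. Symmetries: mirror symmetry z ↦ −z ⇒ only even powers of z; it's symmetric under x → −x, forcing even powers of x; it's symmetric under y → −y, forcing even powers of y.
4. Reading off the gridlines: it misses every integer gridline on the y-axis; it misses every integer gridline on the x-axis.
5. Solving for integer coefficients yields p as stated.

x^2 + 3*y^2 - 2*z^2 + 1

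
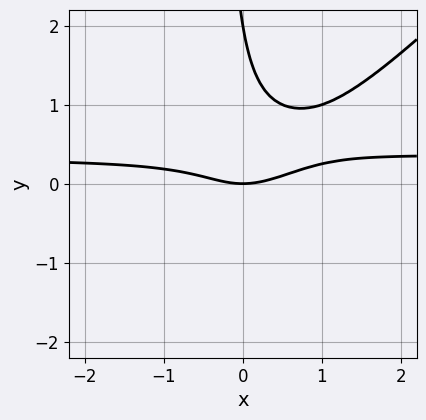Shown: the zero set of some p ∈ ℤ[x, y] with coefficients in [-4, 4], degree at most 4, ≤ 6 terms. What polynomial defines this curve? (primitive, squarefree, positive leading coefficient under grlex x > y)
First, degree: no degree-2 curve has this shape, so deg p = 3.
Then, checking where it meets the axes: one x-axis crossing is at x = 0; the y-axis gridline crossings are at y ∈ {0, 2}.
Finally, solving for integer coefficients yields p as stated.

3*x^2*y - 3*x*y^2 - x^2 - y^2 + 2*y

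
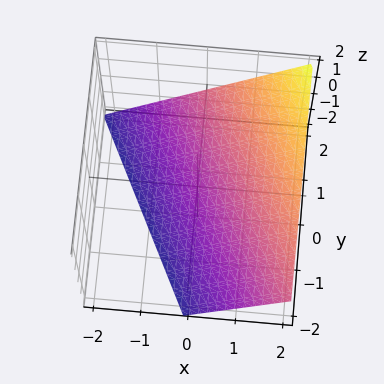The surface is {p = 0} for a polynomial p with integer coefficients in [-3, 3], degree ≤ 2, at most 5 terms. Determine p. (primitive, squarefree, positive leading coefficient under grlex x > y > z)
First, degree: every cross-section is a straight line — this is a plane, so deg p = 1.
Then, observable constraints: one x-axis crossing is at x = 1; it crosses the y-axis at the gridline y = 2; one z-axis crossing is at z = -1.
Finally, these observations pin down the coefficients.

2*x + y - 2*z - 2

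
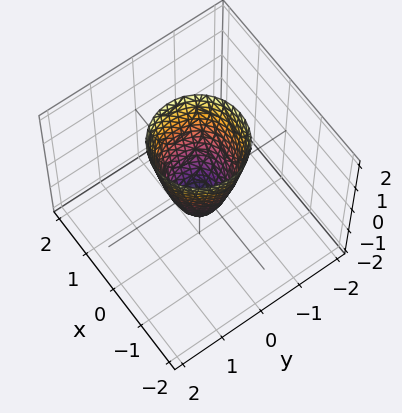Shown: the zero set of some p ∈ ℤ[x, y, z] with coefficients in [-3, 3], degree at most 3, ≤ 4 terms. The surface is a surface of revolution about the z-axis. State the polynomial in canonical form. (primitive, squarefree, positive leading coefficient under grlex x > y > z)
(a) Degree: a generic line meets the surface in up to 2 points, so deg p = 2.
(b) Symmetry: the surface is invariant under rotation about z: p = q(x² + y², z).
(c) Checking where it meets the axes: it meets the z-axis at z = -1 (among the integer gridlines); a circular section at z = 0 has radius between 0 and 1.
(d) These observations pin down the coefficients.

3*x^2 + 3*y^2 - z - 1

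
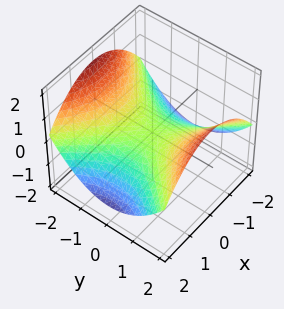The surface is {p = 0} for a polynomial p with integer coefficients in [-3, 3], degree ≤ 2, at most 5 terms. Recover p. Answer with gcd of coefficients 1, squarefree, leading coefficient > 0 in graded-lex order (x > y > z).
1. The degree is 2 — a hyperbolic paraboloid; a quadric.
2. Symmetries: mirror symmetry y ↦ −y ⇒ only even powers of y; it's symmetric under x → −x, forcing even powers of x.
3. Checking where it meets the axes: it crosses the z-axis at the gridline z = 0; it crosses the x-axis at the gridline x = 0; it crosses the y-axis at the gridline y = 0.
4. Putting this together gives p.

x^2 - y^2 + 3*z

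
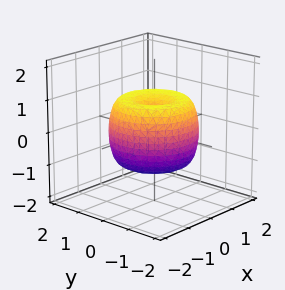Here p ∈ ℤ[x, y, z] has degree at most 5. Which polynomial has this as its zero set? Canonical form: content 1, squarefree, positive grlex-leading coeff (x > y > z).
1. Degree: no degree-3 surface has this shape, so deg p = 4.
2. Symmetries: rotational symmetry about the z-axis ⇒ p depends on x, y only through x² + y².
3. From the axis intercepts and sections: a circular section at z = -1 has radius between 0 and 1.
4. Solving for integer coefficients yields p as stated.

2*x^4 + 4*x^2*y^2 + 2*y^4 - 3*x^2 - 3*y^2 + 2*z^2 - 1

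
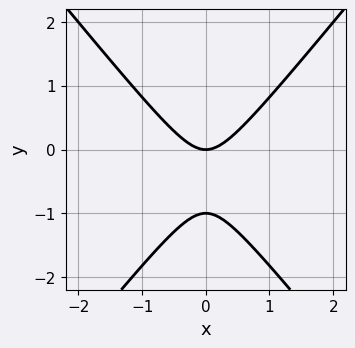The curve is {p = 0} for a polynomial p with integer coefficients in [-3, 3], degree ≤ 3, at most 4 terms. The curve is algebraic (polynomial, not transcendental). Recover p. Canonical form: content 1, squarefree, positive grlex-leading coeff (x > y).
1. deg p = 2. No degree-1 curve has this shape.
2. Symmetries: mirror symmetry x ↦ −x ⇒ only even powers of x.
3. Checking where it meets the axes: among the integer gridlines, it crosses the y-axis at y ∈ {-1, 0}; one x-axis crossing is at x = 0.
4. Putting this together gives p.

3*x^2 - 2*y^2 - 2*y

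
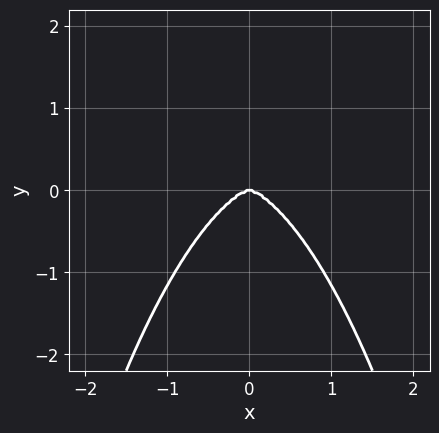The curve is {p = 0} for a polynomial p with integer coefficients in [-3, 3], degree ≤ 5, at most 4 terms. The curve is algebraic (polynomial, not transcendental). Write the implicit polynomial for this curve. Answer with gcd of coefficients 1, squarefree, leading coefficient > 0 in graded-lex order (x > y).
(a) deg p = 4. No degree-3 curve has this shape.
(b) Symmetries: it's symmetric under x → −x, forcing even powers of x.
(c) From the visible intercepts: it meets the x-axis at x = 0 (among the integer gridlines); one y-axis crossing is at y = 0.
(d) Together with the visible shape, these determine p as stated.

2*x^4 + 2*x^2*y^2 + 3*y^3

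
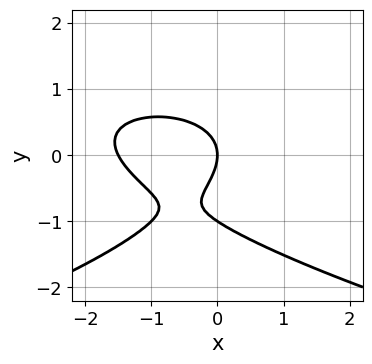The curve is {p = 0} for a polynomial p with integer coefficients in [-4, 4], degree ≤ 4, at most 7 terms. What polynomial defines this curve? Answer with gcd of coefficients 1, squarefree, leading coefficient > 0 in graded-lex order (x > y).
3*y^3 + 2*x^2 + x*y + 3*y^2 + 3*x

1. deg p = 3. No degree-2 curve has this shape.
2. Reading off the gridlines: the y-axis gridline crossings are at y ∈ {-1, 0}; it crosses the x-axis at the gridline x = 0.
3. Together with the visible shape, these determine p as stated.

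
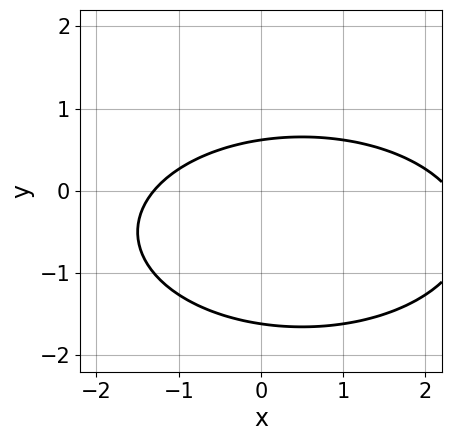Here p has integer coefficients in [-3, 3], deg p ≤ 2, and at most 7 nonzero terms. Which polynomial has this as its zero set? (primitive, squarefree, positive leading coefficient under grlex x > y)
1. The degree is 2 — the shape is more complex than any degree-1 curve.
2. Matching integer coefficients to the picture gives p.

x^2 + 3*y^2 - x + 3*y - 3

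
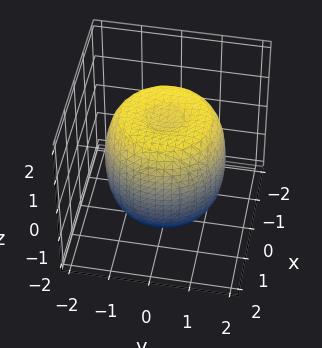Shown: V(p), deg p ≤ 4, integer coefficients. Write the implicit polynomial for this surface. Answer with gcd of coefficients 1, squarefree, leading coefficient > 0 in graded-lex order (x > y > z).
2*x^4 + 4*x^2*y^2 + 2*y^4 - 3*x^2 - 3*y^2 + 2*z^2 - 3

The degree is 4 — a generic line meets the surface in up to 4 points.
Symmetry: every cross-section ⟂ z is a circle, so x, y appear only via x² + y².
From the axis intercepts and sections: a circular section at z = -1 has radius between 1 and 2.
Fitting integer coefficients to these (and the overall shape) gives p.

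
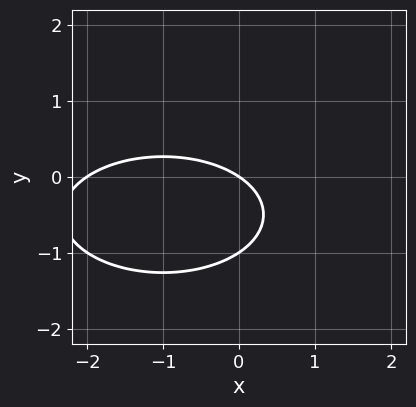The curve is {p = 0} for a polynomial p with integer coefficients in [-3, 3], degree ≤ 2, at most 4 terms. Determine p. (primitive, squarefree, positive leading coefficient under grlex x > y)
1. deg p = 2.
2. From the axis intercepts and sections: the y-axis gridline crossings are at y ∈ {-1, 0}; the x-axis gridline crossings are at x ∈ {-2, 0}.
3. Matching integer coefficients to the picture gives p.

x^2 + 3*y^2 + 2*x + 3*y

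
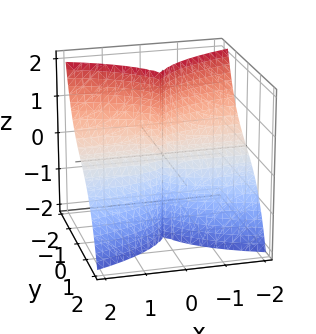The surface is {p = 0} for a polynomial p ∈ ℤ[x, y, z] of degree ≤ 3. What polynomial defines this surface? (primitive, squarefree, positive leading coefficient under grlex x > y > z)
2*x^2*y + 3*x^2*z + 3*y^3

(a) The degree is 3 — a generic line meets the surface in up to 3 points.
(b) Checking where it meets the axes: every point of the x-axis in the box is on the surface; one y-axis crossing is at y = 0; every point of the z-axis in the box is on the surface.
(c) Together with the visible shape, these determine p as stated.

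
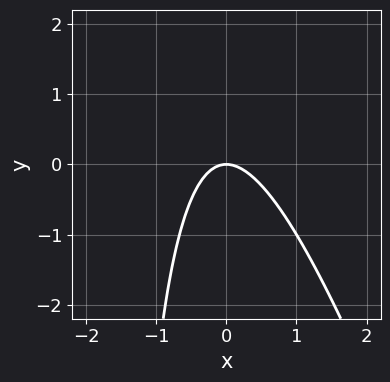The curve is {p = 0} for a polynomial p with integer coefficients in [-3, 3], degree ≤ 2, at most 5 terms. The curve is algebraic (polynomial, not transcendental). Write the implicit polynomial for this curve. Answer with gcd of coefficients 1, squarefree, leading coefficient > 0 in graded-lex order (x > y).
deg p = 2.
From the axis intercepts and sections: it meets the y-axis at y = 0 (among the integer gridlines); it meets the x-axis at x = 0 (among the integer gridlines).
Together with the visible shape, these determine p as stated.

3*x^2 + x*y + 2*y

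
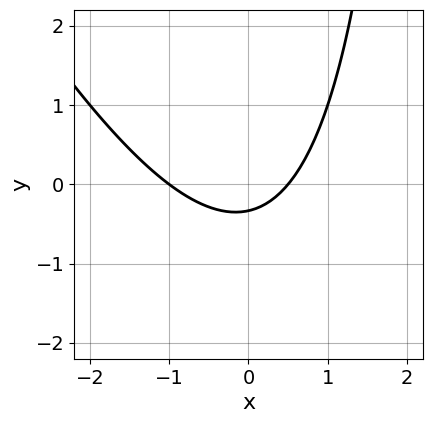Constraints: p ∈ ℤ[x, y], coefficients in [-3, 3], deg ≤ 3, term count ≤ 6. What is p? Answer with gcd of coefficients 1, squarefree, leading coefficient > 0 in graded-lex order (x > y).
2*x^2 + x*y + x - 3*y - 1

The degree is 2 — no degree-1 curve has this shape.
Checking where it meets the axes: it meets the x-axis at x = -1 (among the integer gridlines).
The integer polynomial consistent with all of this is the stated p.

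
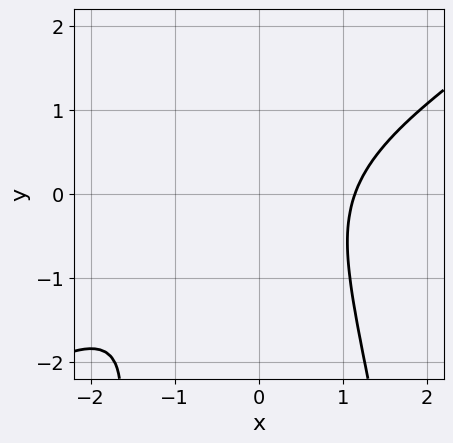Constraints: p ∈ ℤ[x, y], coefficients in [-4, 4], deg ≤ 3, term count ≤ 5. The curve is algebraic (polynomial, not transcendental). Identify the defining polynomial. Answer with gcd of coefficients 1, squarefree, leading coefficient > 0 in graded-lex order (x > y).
1. The degree is 3 — a generic line meets the curve in up to 3 points.
2. Checking where it meets the axes: the curve avoids every integer y-axis point in the box.
3. Fitting integer coefficients to these (and the overall shape) gives p.

2*x^3 - 3*x^2*y + x*y - 2*y^2 - 3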